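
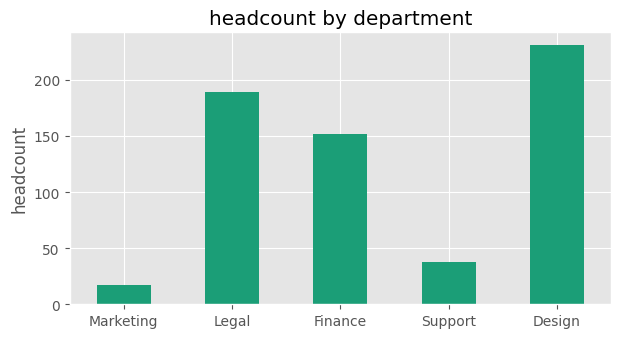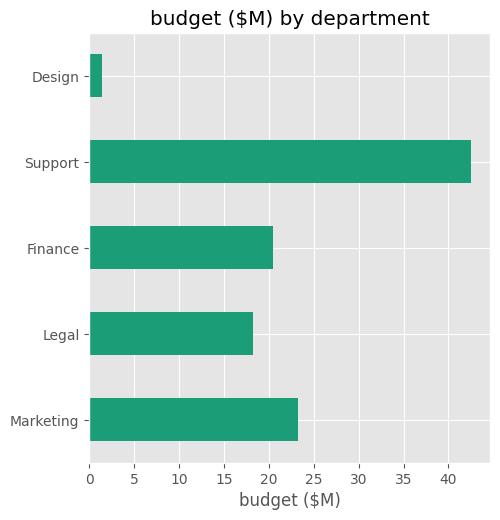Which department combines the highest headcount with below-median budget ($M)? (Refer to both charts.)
Chart 2 median budget ($M) ≈ 20; below-median departments: Legal, Design. Among those, Design has the highest headcount (≈ 225).

Design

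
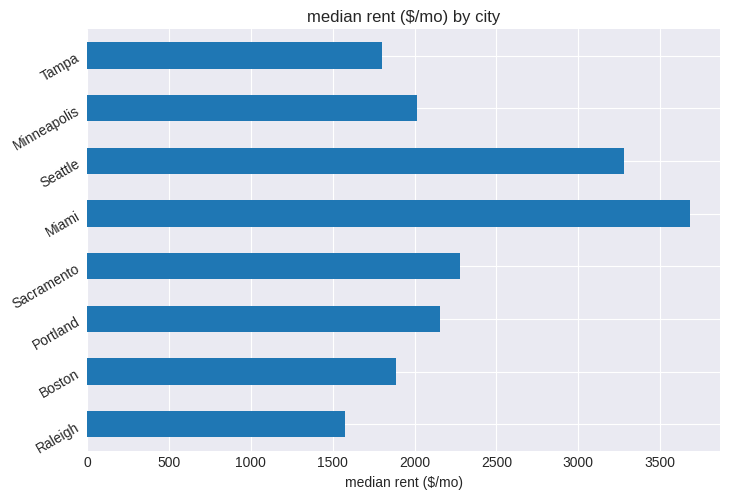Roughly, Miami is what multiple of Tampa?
≈ 1.75×

Miami ≈ 3500, Tampa ≈ 2000; 3500/2000 ≈ 1.75.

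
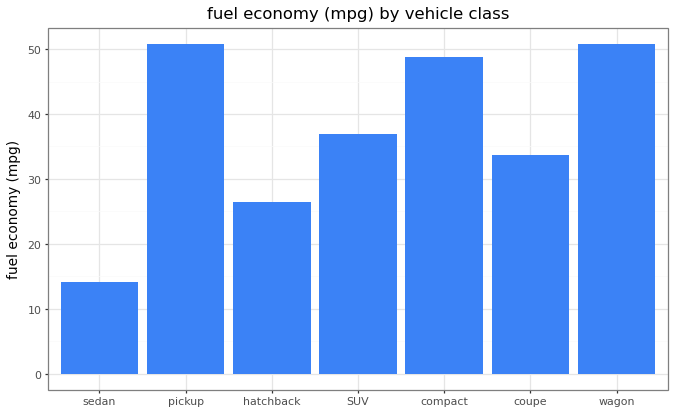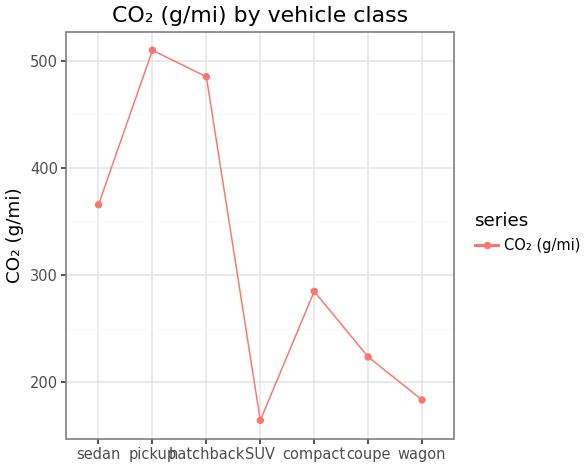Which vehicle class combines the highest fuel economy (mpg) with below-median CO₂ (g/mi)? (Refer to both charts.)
wagon

Chart 2 median CO₂ (g/mi) ≈ 300; below-median vehicle classes: SUV, coupe, wagon. Among those, wagon has the highest fuel economy (mpg) (≈ 50).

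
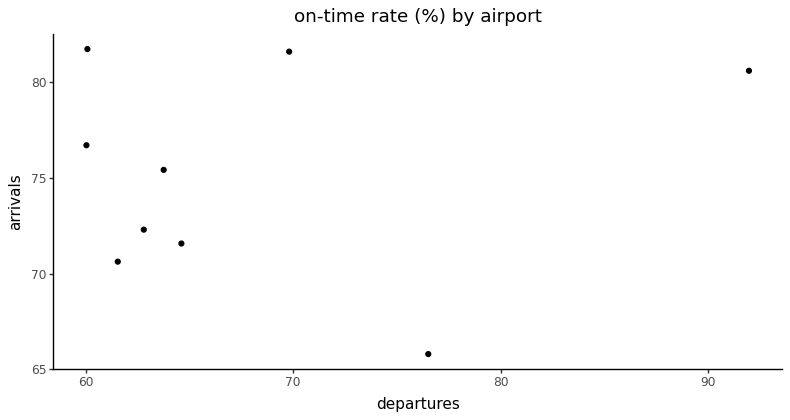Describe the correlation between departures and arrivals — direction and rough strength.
Points are roughly uncorrelated; weak (|r| ≈ 0.1).

no clear correlation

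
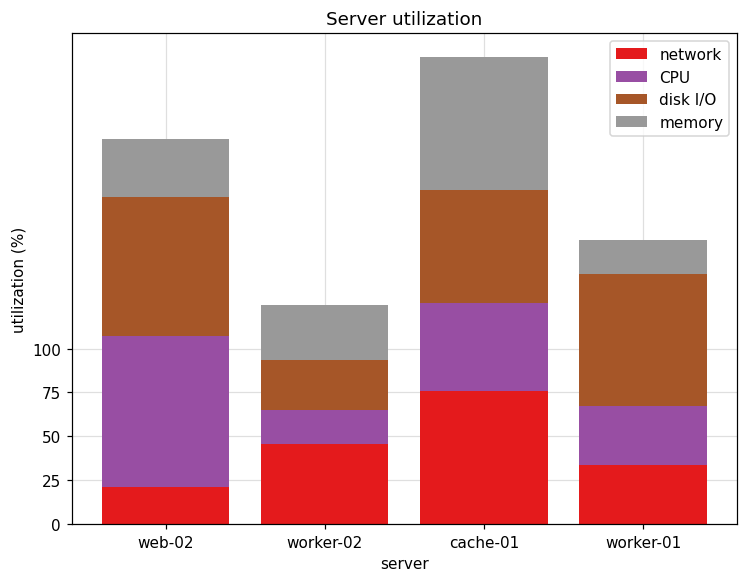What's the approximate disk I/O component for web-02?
≈ 75

disk I/O top ≈ 175, bottom ≈ 100; segment ≈ 75.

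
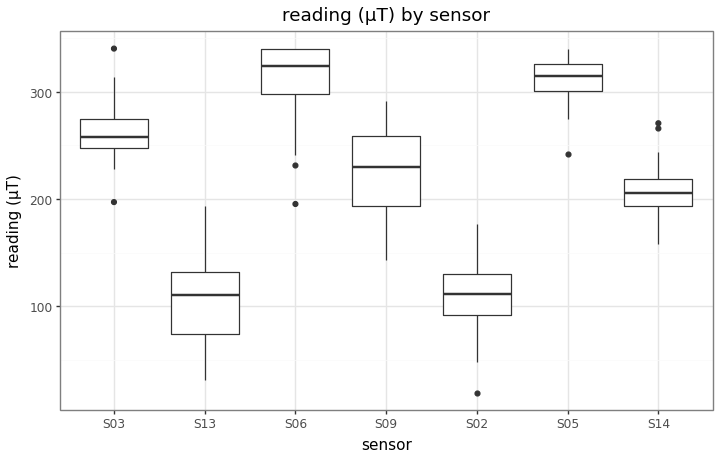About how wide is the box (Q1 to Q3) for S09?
≈ 60

Q3 ≈ 260, Q1 ≈ 200; IQR ≈ 60.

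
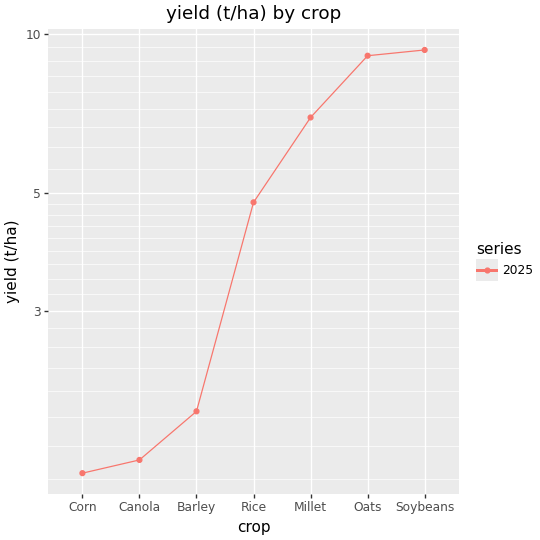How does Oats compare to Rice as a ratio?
≈ 1.8×

Oats ≈ 9, Rice ≈ 5; 9/5 ≈ 1.8.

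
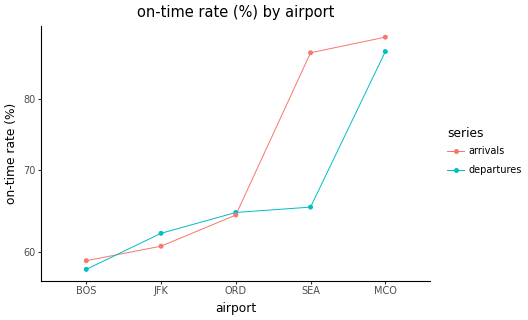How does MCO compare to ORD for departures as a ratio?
≈ 1.31×

MCO ≈ 85, ORD ≈ 65; 85/65 ≈ 1.31.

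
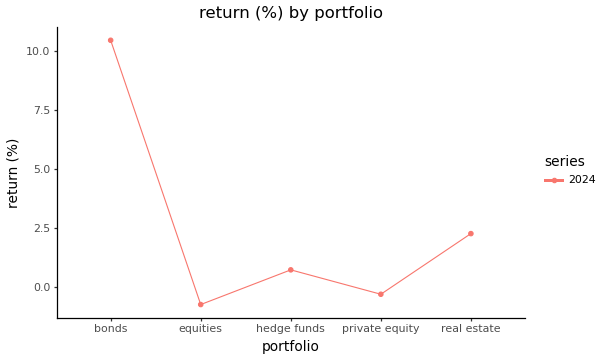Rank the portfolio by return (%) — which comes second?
Top 3: bonds ≈ 10, real estate ≈ 2, hedge funds ≈ 1.

real estate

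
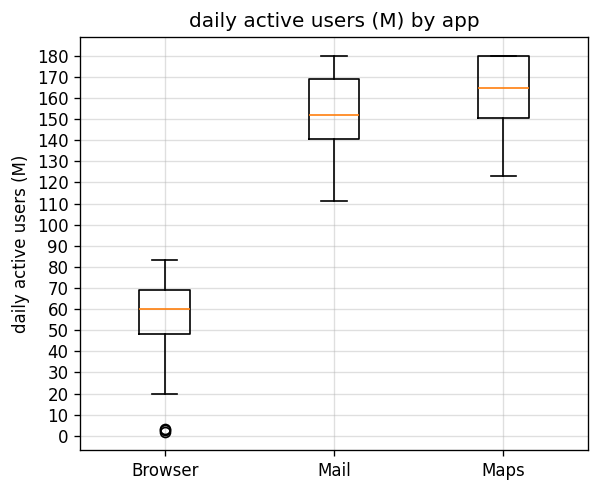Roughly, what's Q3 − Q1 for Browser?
Q3 ≈ 70, Q1 ≈ 50; IQR ≈ 20.

≈ 20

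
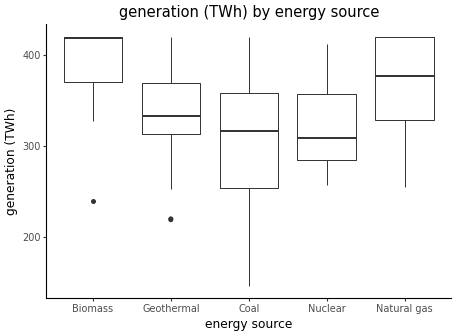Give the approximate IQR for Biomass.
Q3 ≈ 420, Q1 ≈ 370; IQR ≈ 50.

≈ 50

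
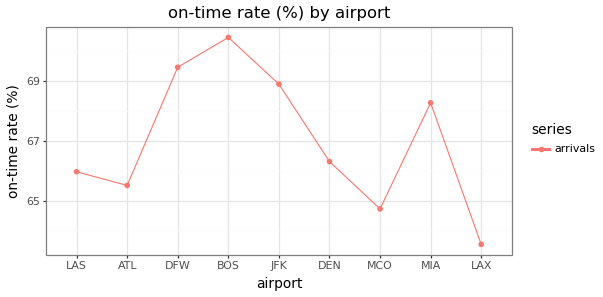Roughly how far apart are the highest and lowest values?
≈ 6

Max BOS ≈ 70, min LAX ≈ 64; range ≈ 6.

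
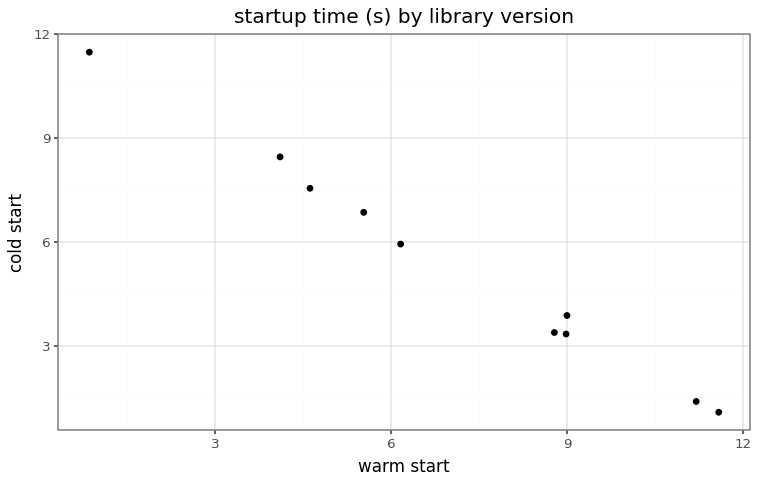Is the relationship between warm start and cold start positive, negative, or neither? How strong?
negative, strong

Points are negatively correlated; strong (|r| ≈ 1.0).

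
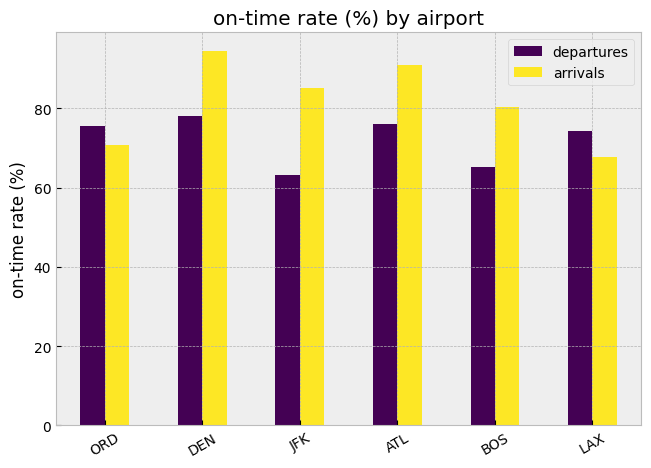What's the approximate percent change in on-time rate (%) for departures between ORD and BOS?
≈ -12.5%

ORD ≈ 80, BOS ≈ 70; (70 − 80) / 80 ≈ -12.5%.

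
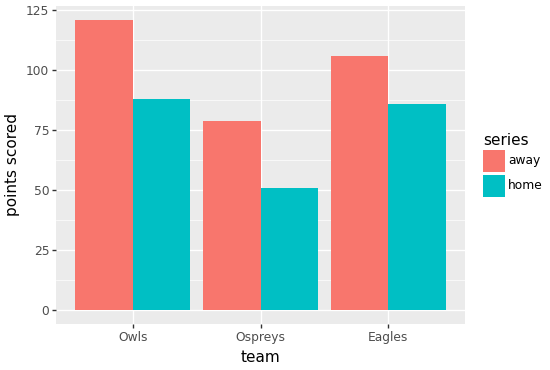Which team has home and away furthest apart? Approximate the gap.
Owls: home ≈ 80, away ≈ 120 → gap ≈ 40. Next-largest (Ospreys) is only ≈ 20.

Owls, ≈ 40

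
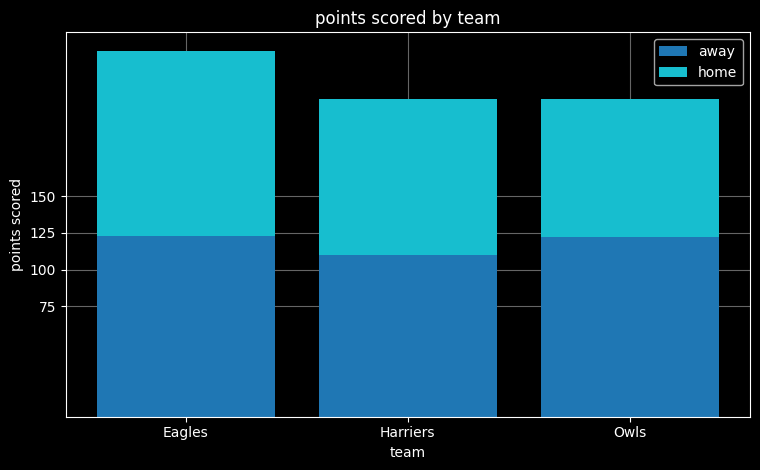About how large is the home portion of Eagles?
≈ 125

home top ≈ 250, bottom ≈ 125; segment ≈ 125.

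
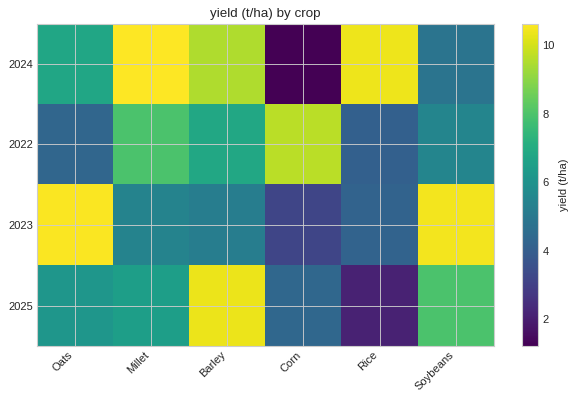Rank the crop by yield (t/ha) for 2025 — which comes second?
Soybeans

Top 3 for 2025: Barley ≈ 10, Soybeans ≈ 8, Millet ≈ 6.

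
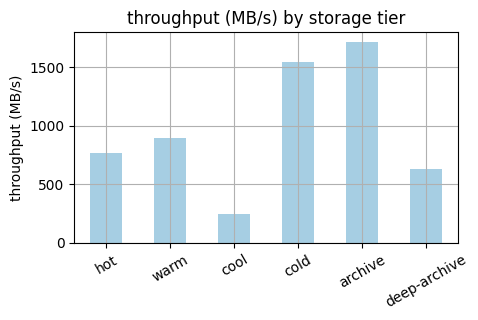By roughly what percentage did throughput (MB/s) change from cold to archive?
≈ +12.5%

cold ≈ 1600, archive ≈ 1800; (1800 − 1600) / 1600 ≈ +12.5%.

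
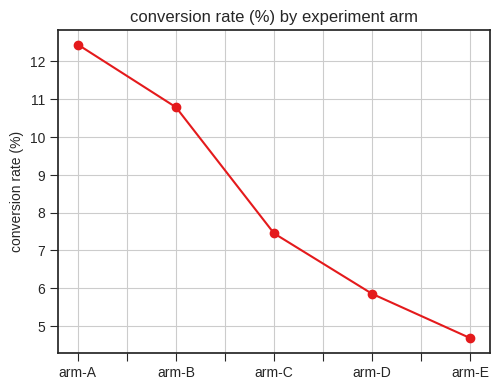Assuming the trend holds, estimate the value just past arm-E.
≈ 4

Last three: 7, 6, 5 → slope ≈ -1/step → next ≈ 4.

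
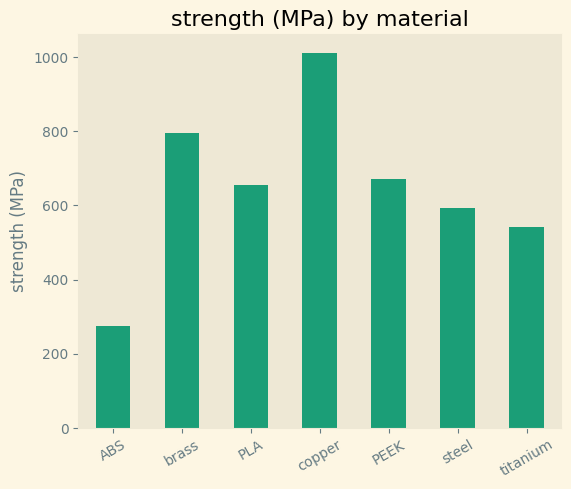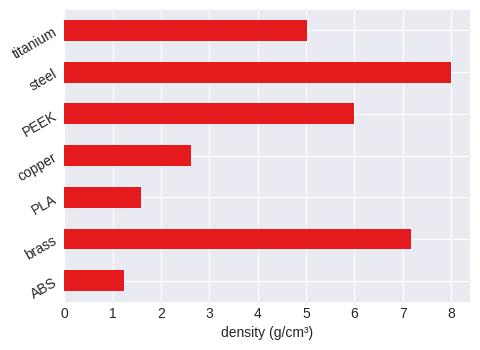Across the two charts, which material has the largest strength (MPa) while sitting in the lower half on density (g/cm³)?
Chart 2 median density (g/cm³) ≈ 5; below-median materials: ABS, PLA, copper. Among those, copper has the highest strength (MPa) (≈ 1000).

copper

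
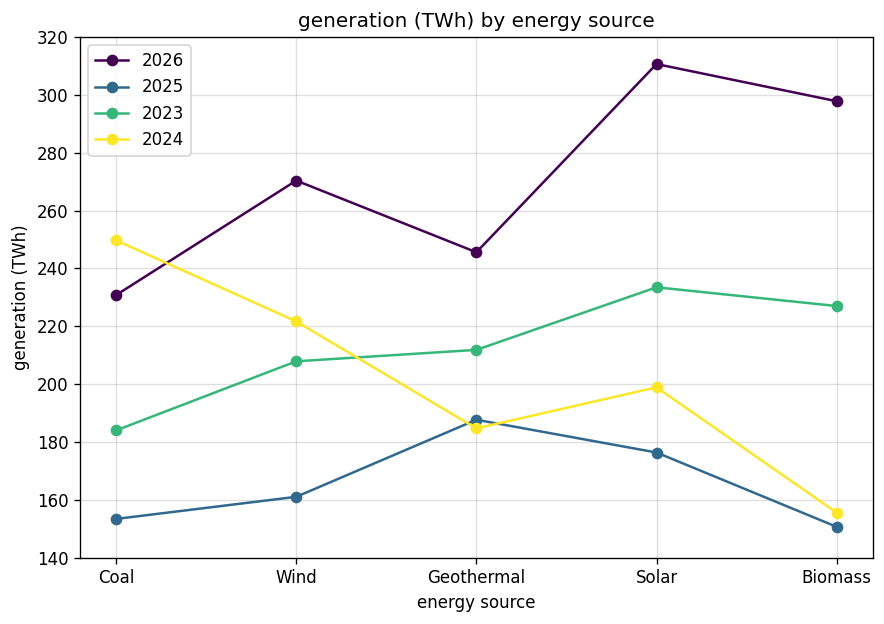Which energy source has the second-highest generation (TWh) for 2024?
Wind

Top 3 for 2024: Coal ≈ 240, Wind ≈ 220, Solar ≈ 200.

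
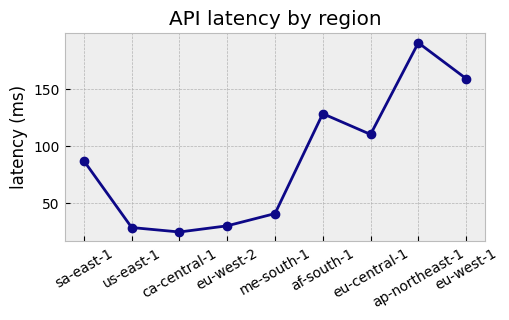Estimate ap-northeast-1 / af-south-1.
≈ 1.67×

ap-northeast-1 ≈ 200, af-south-1 ≈ 120; 200/120 ≈ 1.67.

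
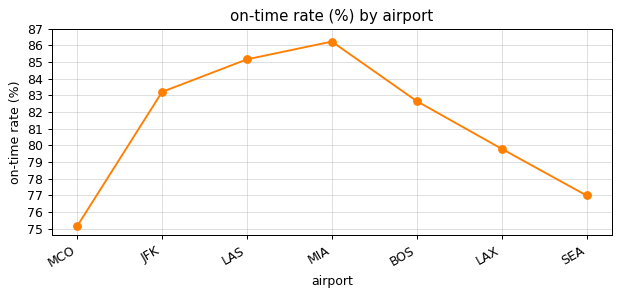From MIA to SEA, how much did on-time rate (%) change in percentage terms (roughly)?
MIA ≈ 86, SEA ≈ 77; (77 − 86) / 86 ≈ -10.5%.

≈ -10.5%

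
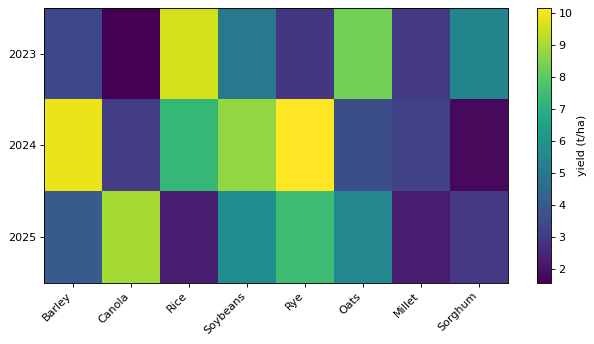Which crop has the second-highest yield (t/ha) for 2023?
Top 3 for 2023: Rice ≈ 10, Oats ≈ 8, Sorghum ≈ 6.

Oats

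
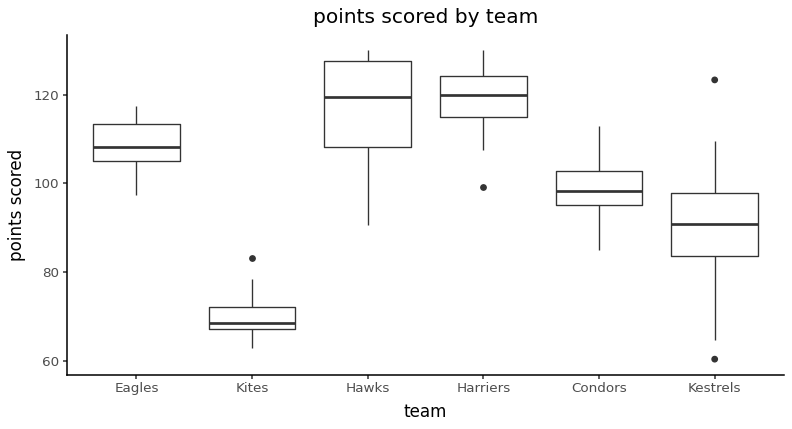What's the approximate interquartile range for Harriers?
Q3 ≈ 125, Q1 ≈ 115; IQR ≈ 10.

≈ 10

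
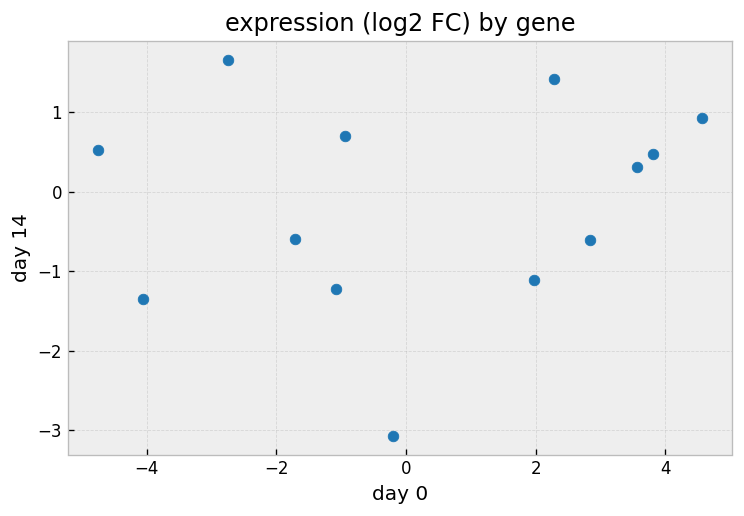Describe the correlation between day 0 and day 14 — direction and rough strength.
no clear correlation

Points are roughly uncorrelated; weak (|r| ≈ 0.2).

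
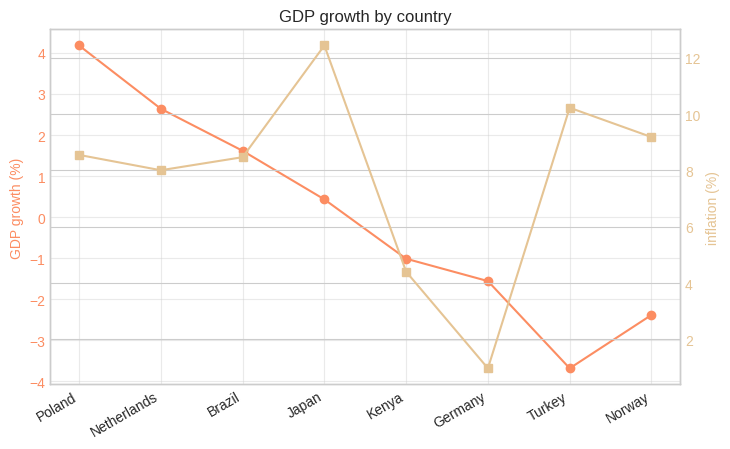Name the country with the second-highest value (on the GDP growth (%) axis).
Top 3 (on the GDP growth (%) axis): Poland ≈ 4, Netherlands ≈ 3, Brazil ≈ 2.

Netherlands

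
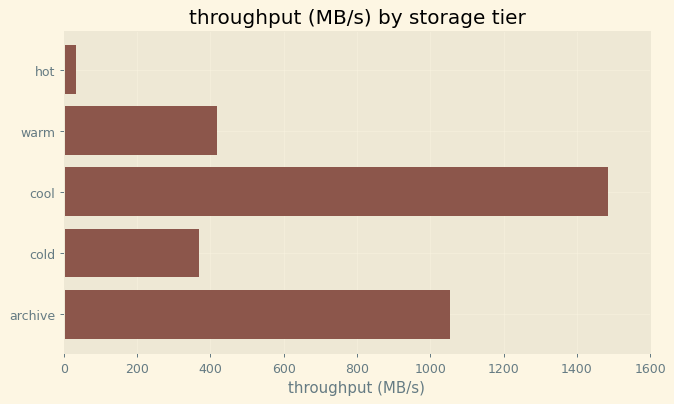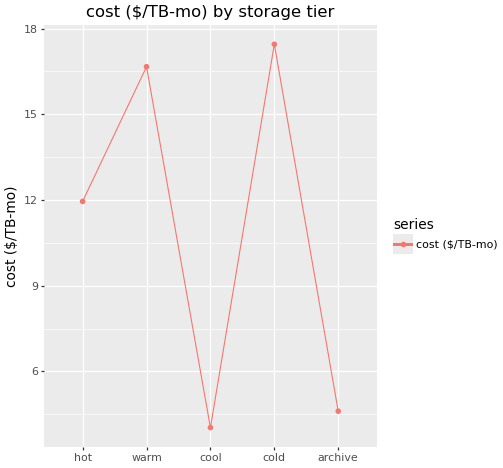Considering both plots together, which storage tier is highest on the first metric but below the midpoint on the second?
Chart 2 median cost ($/TB-mo) ≈ 12; below-median storage tiers: cool, archive. Among those, cool has the highest throughput (MB/s) (≈ 1400).

cool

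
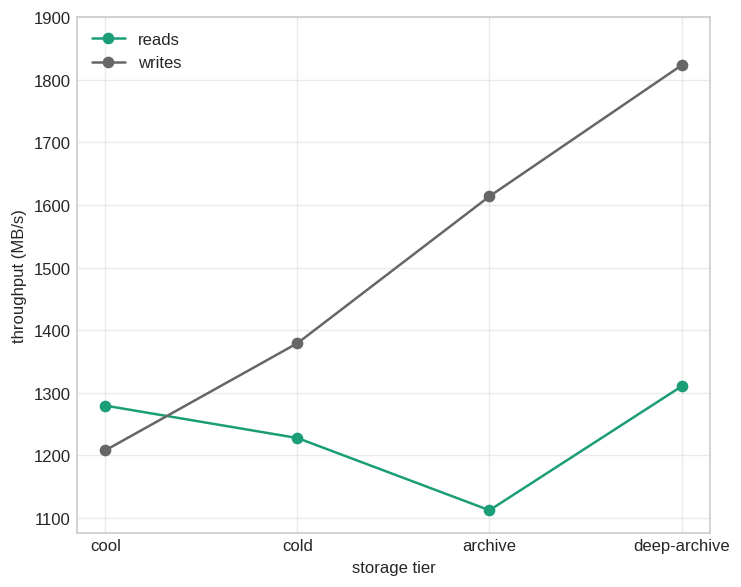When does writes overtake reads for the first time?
cool: writes ≈ 1200 vs reads ≈ 1300 (not yet); cold: writes ≈ 1400 vs reads ≈ 1200 (first crossover).

cold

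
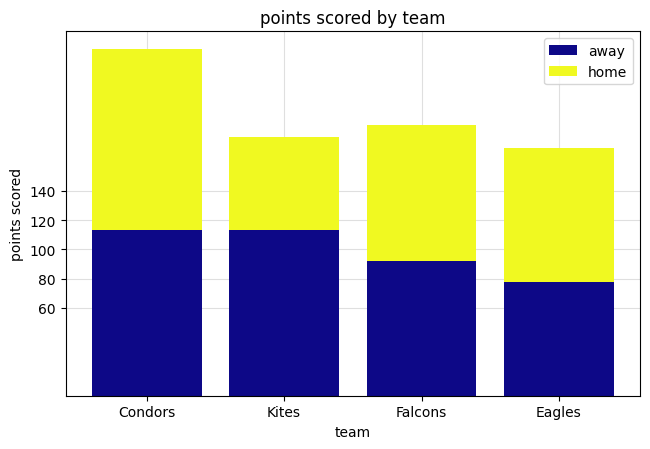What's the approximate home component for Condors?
≈ 120

home top ≈ 240, bottom ≈ 120; segment ≈ 120.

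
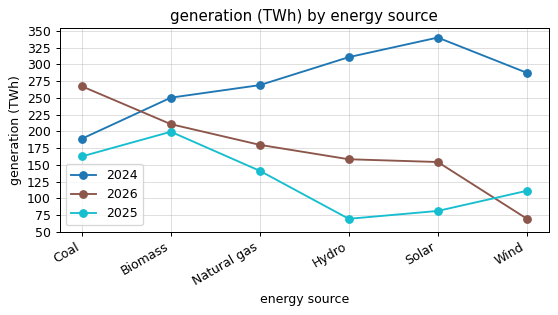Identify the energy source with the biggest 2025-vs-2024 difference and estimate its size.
Solar: 2025 ≈ 75, 2024 ≈ 350 → gap ≈ 275. Next-largest (Hydro) is only ≈ 225.

Solar, ≈ 275 TWh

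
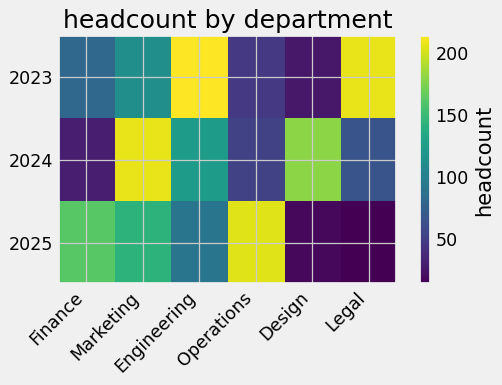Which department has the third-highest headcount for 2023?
Marketing

Top 4 for 2023: Engineering ≈ 220, Legal ≈ 200, Marketing ≈ 120, Finance ≈ 80.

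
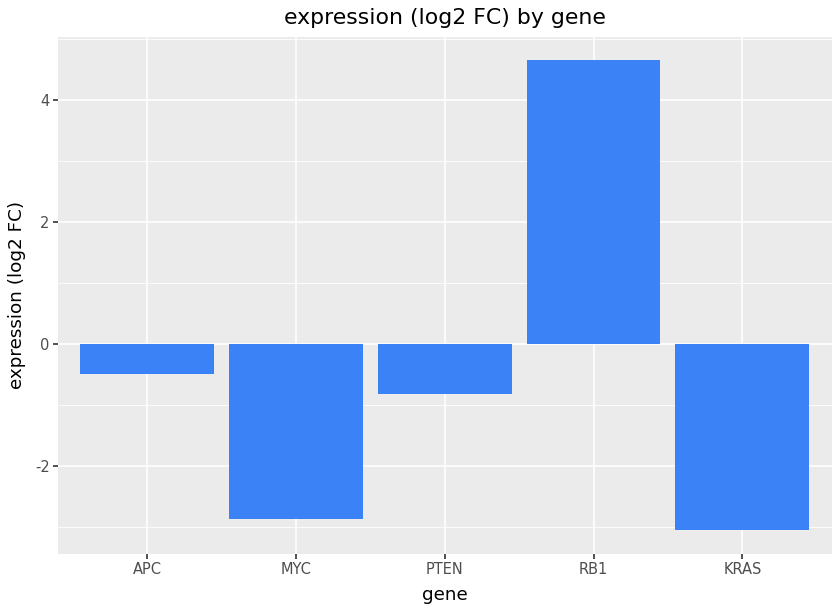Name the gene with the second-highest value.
APC

Top 3: RB1 ≈ 5, APC ≈ 0, PTEN ≈ -1.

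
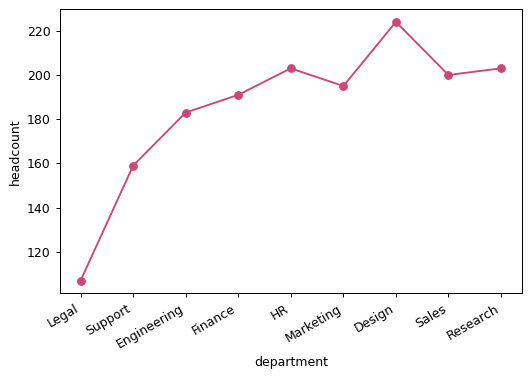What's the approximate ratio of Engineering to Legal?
≈ 1.64×

Engineering ≈ 180, Legal ≈ 110; 180/110 ≈ 1.64.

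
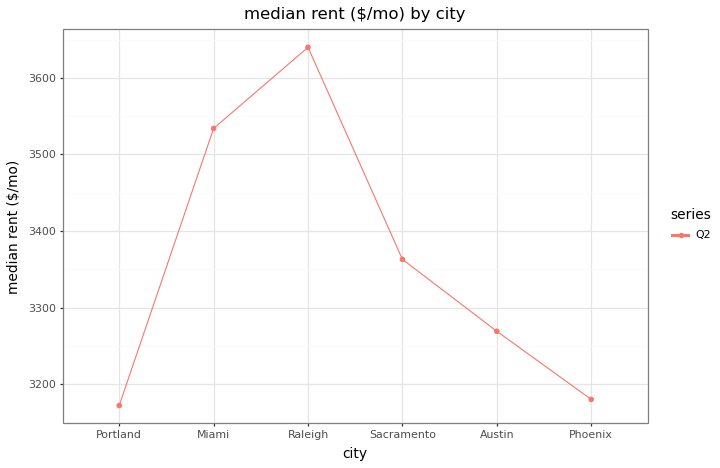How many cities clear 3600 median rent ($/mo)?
Above 3600: Raleigh.

1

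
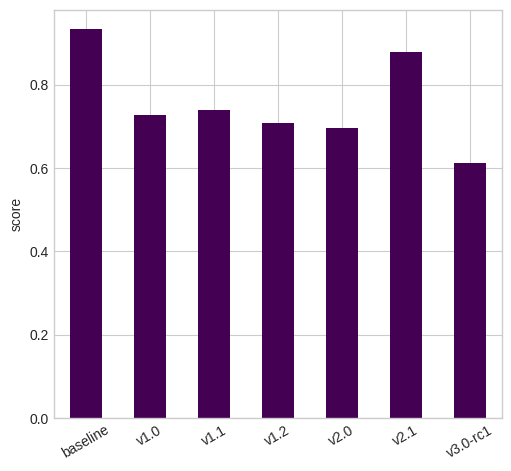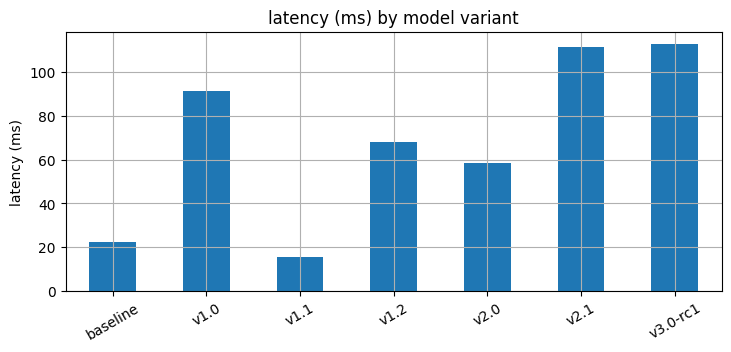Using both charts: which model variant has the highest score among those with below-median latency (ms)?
baseline

Chart 2 median latency (ms) ≈ 60; below-median model variants: baseline, v1.1, v2.0. Among those, baseline has the highest score (≈ 0.9).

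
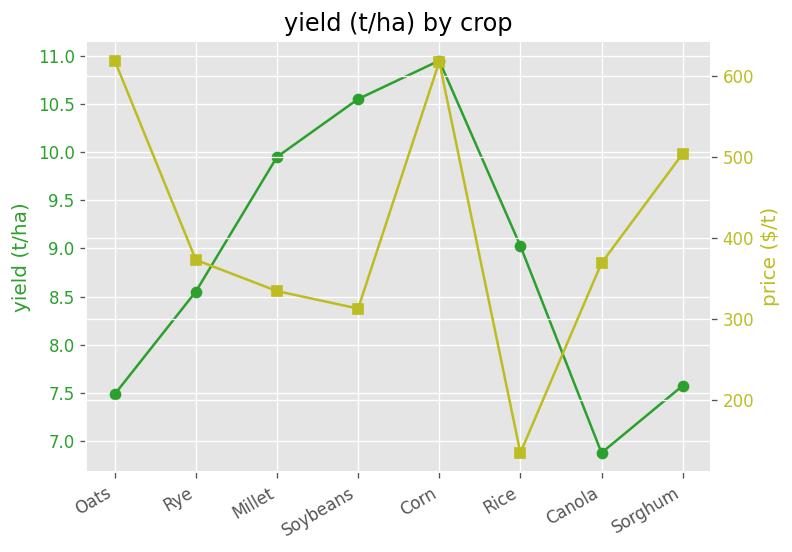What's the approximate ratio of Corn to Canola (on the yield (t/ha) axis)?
≈ 1.57×

Corn ≈ 11.0, Canola ≈ 7.0; 11.0/7.0 ≈ 1.57.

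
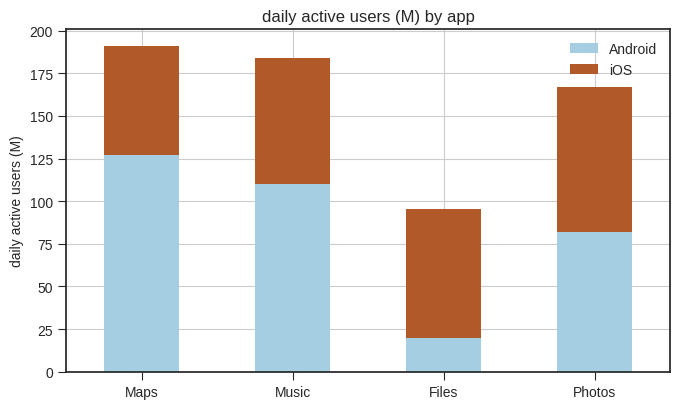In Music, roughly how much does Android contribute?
≈ 100

Android top ≈ 100, bottom ≈ 0; segment ≈ 100.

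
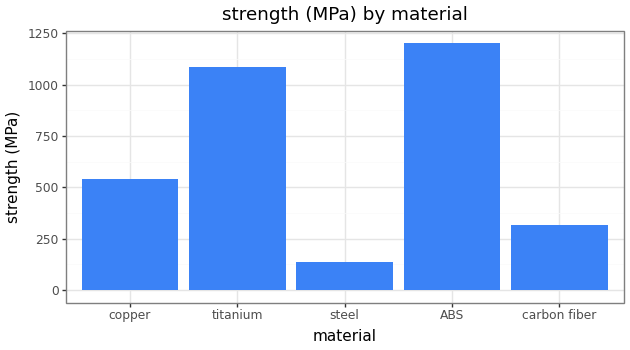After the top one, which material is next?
Top 3: ABS ≈ 1200, titanium ≈ 1000, copper ≈ 600.

titanium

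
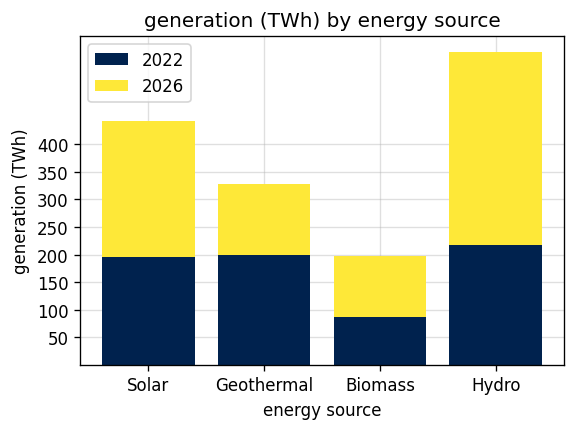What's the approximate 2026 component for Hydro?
2026 top ≈ 550, bottom ≈ 200; segment ≈ 350.

≈ 350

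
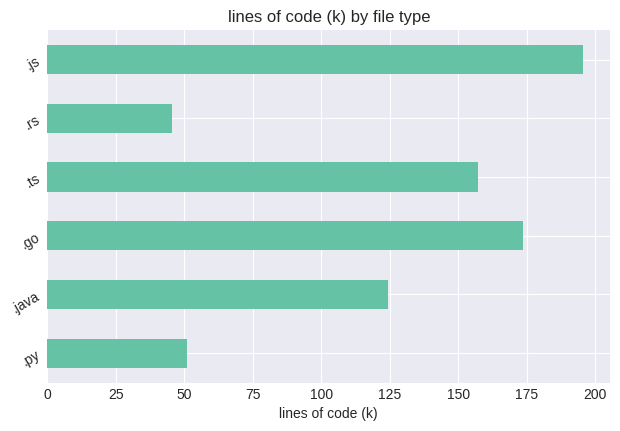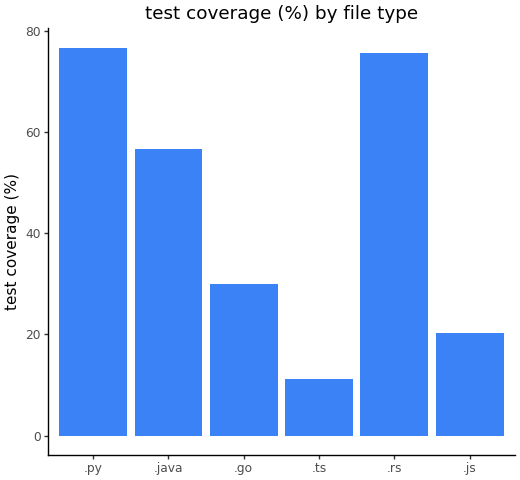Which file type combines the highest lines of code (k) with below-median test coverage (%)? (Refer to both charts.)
.js

Chart 2 median test coverage (%) ≈ 40; below-median file types: .go, .ts, .js. Among those, .js has the highest lines of code (k) (≈ 200).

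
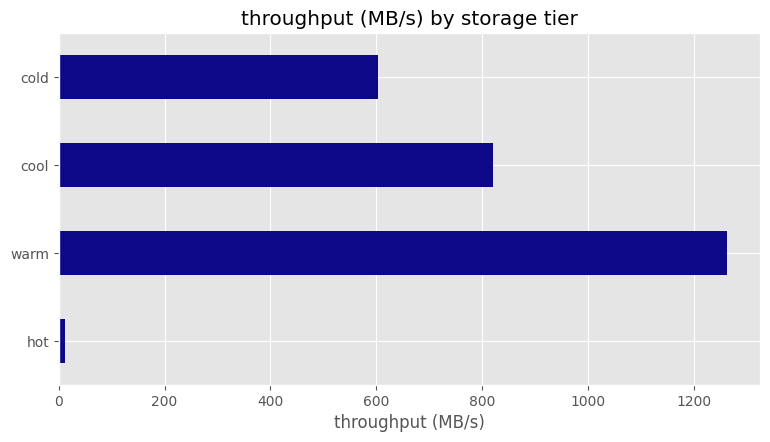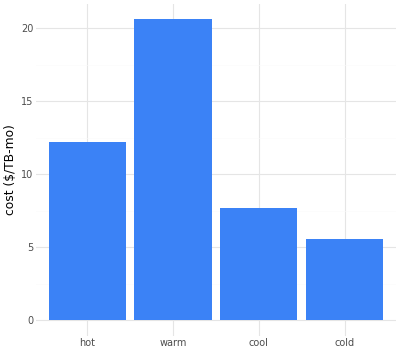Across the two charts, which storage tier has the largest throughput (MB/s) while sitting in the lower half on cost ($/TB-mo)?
Chart 2 median cost ($/TB-mo) ≈ 10; below-median storage tiers: cool, cold. Among those, cool has the highest throughput (MB/s) (≈ 800).

cool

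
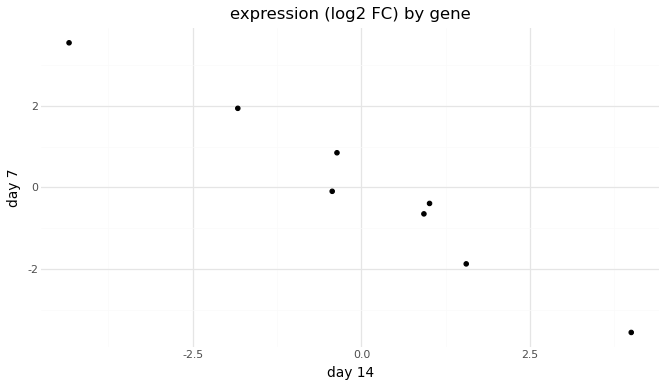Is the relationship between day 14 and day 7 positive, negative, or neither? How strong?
negative, strong

Points are negatively correlated; strong (|r| ≈ 1.0).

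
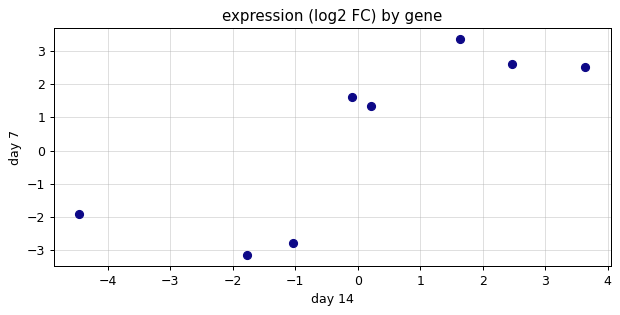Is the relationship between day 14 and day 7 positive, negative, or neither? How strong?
Points are positively correlated; strong (|r| ≈ 0.8).

positive, strong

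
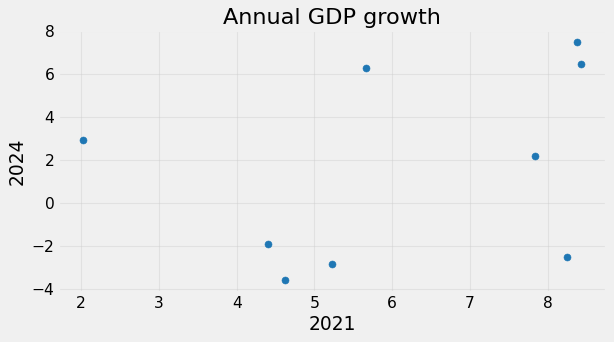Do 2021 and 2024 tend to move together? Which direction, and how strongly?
positive, weak

Points are positively correlated; weak (|r| ≈ 0.3).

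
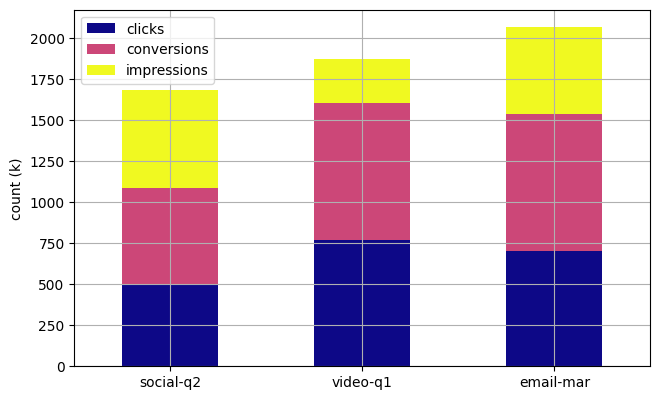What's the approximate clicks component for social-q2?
clicks top ≈ 600, bottom ≈ 0; segment ≈ 600.

≈ 600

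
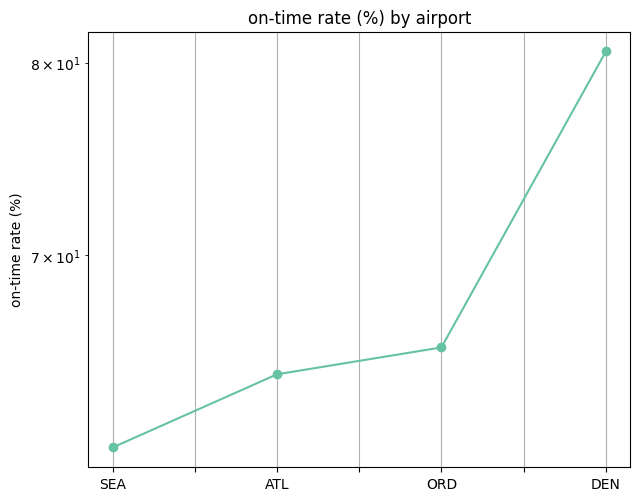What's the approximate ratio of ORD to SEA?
ORD ≈ 66, SEA ≈ 62; 66/62 ≈ 1.06.

≈ 1.06×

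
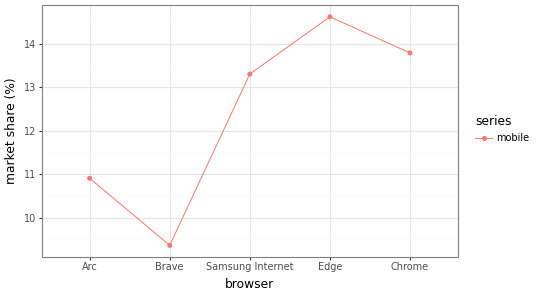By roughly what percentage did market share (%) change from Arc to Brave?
Arc ≈ 11.0, Brave ≈ 9.5; (9.5 − 11.0) / 11.0 ≈ -13.6%.

≈ -13.6%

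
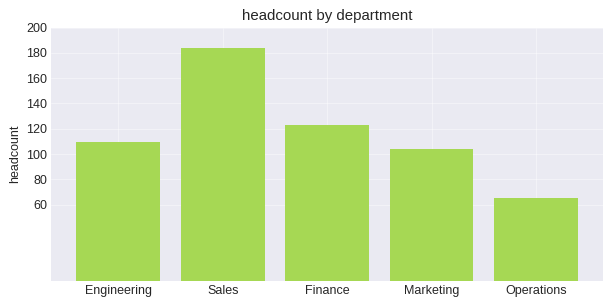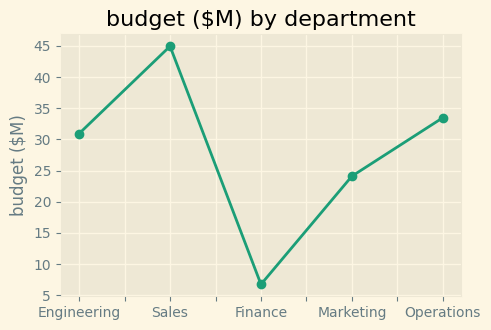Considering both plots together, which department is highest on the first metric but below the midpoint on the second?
Finance

Chart 2 median budget ($M) ≈ 30; below-median departments: Finance, Marketing. Among those, Finance has the highest headcount (≈ 120).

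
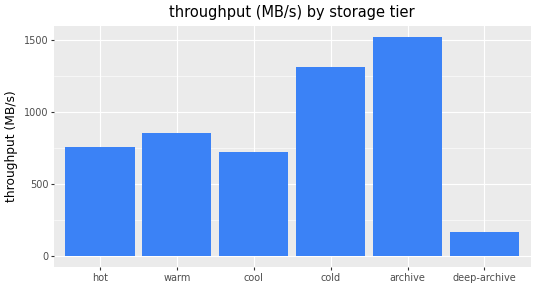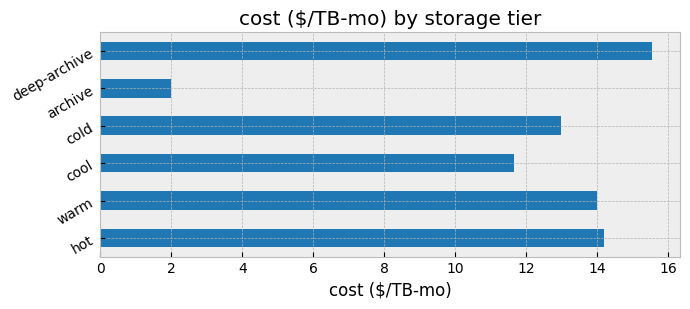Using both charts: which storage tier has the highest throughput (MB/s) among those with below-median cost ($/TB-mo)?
Chart 2 median cost ($/TB-mo) ≈ 14; below-median storage tiers: cool, cold, archive. Among those, archive has the highest throughput (MB/s) (≈ 1600).

archive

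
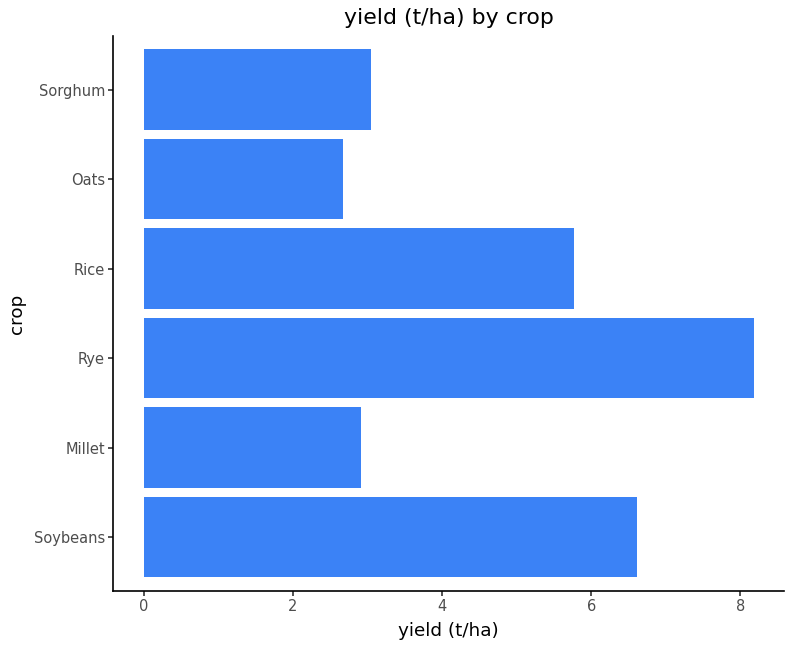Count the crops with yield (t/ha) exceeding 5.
Above 5: Soybeans, Rye, Rice.

3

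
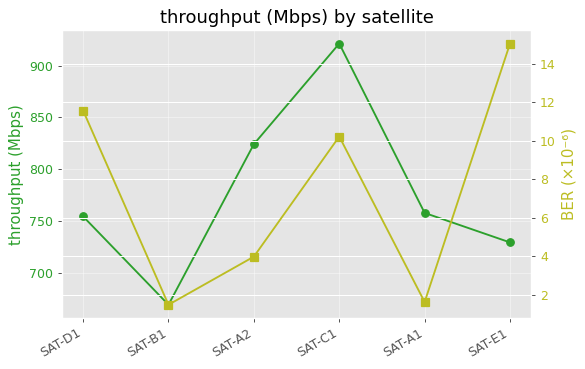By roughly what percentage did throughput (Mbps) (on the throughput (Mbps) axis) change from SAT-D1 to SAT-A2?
SAT-D1 ≈ 750, SAT-A2 ≈ 825; (825 − 750) / 750 ≈ +10%.

≈ +10%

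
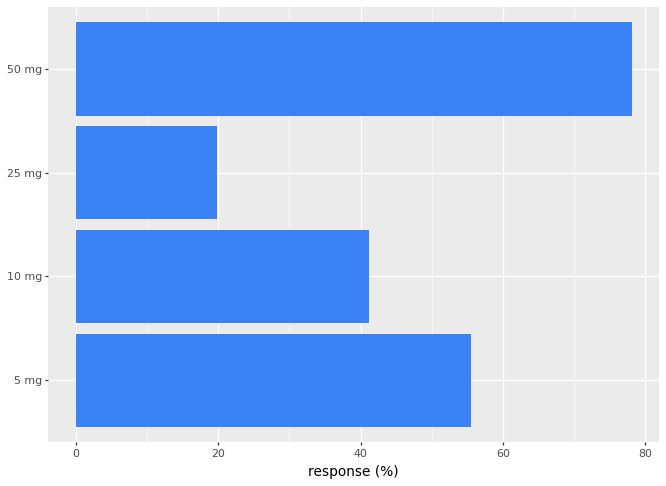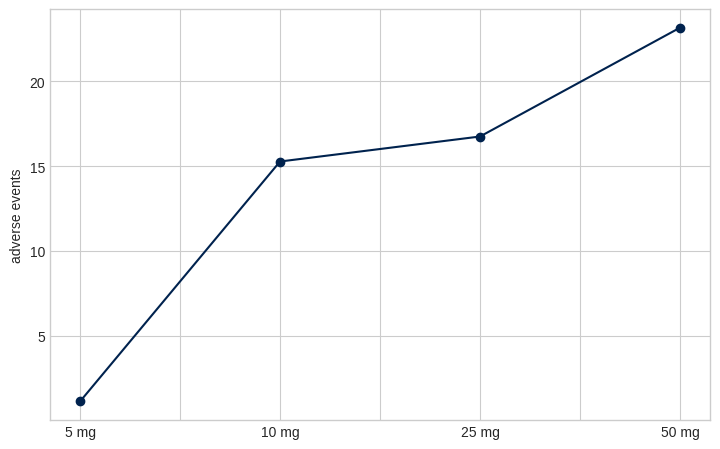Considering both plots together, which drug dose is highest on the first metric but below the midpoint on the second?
Chart 2 median adverse events ≈ 15; below-median drug doses: 5 mg, 10 mg. Among those, 5 mg has the highest response (%) (≈ 60).

5 mg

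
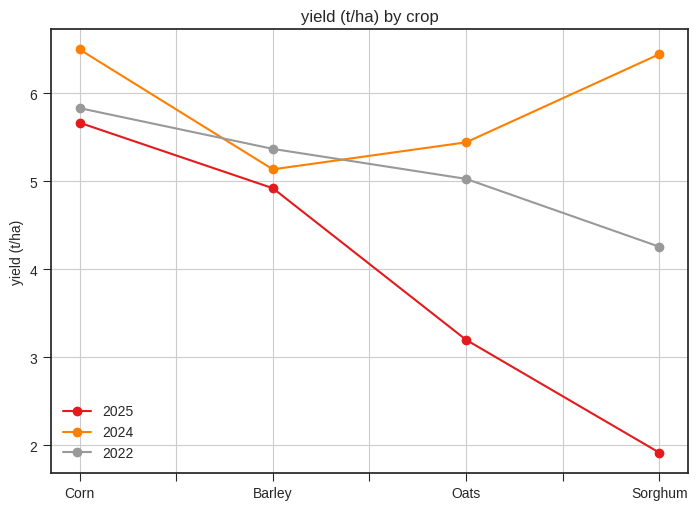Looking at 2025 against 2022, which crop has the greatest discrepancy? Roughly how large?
Sorghum, ≈ 2.5 t/ha

Sorghum: 2025 ≈ 2.0, 2022 ≈ 4.5 → gap ≈ 2.5. Next-largest (Oats) is only ≈ 2.0.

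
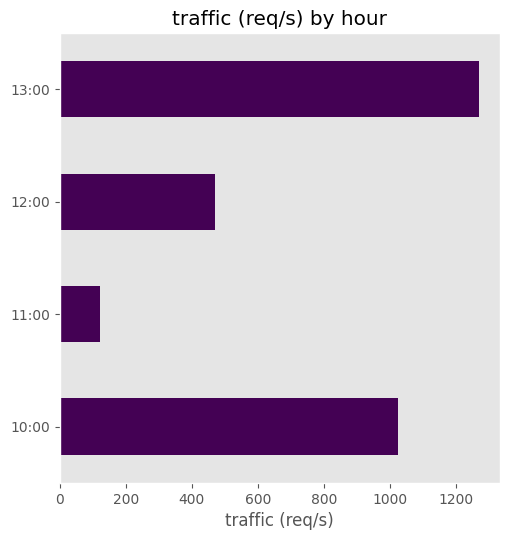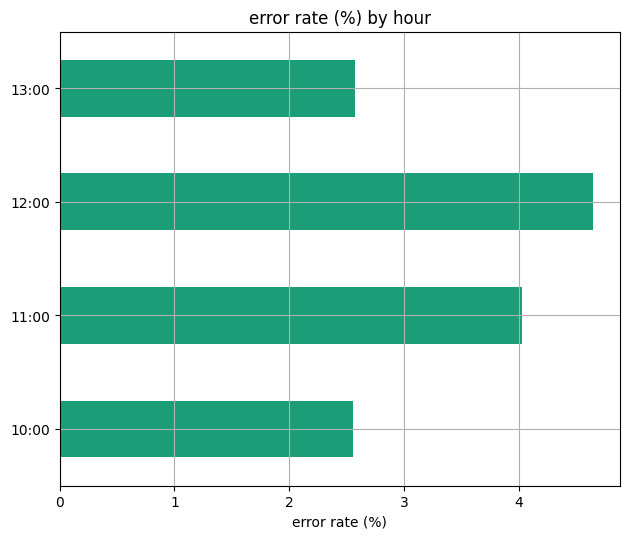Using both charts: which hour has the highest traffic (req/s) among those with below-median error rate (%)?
Chart 2 median error rate (%) ≈ 3.5; below-median hours: 10:00, 13:00. Among those, 13:00 has the highest traffic (req/s) (≈ 1200).

13:00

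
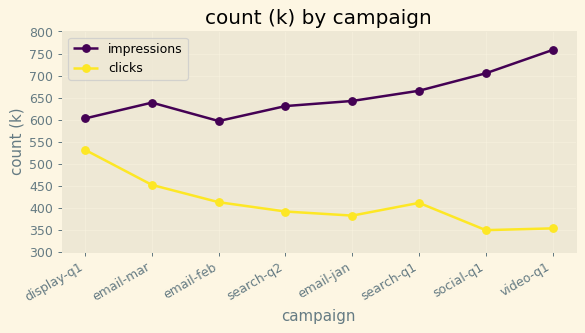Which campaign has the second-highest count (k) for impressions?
social-q1

Top 3 for impressions: video-q1 ≈ 750, social-q1 ≈ 700, search-q1 ≈ 650.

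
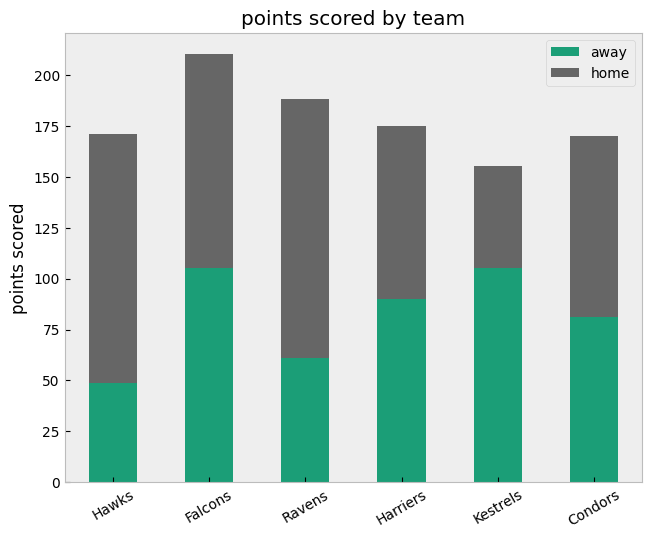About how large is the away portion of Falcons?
away top ≈ 100, bottom ≈ 0; segment ≈ 100.

≈ 100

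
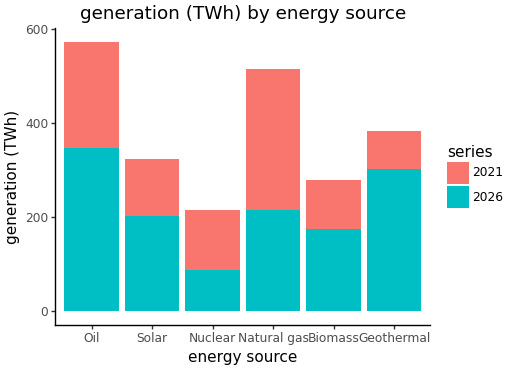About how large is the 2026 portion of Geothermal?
2026 top ≈ 300, bottom ≈ 0; segment ≈ 300.

≈ 300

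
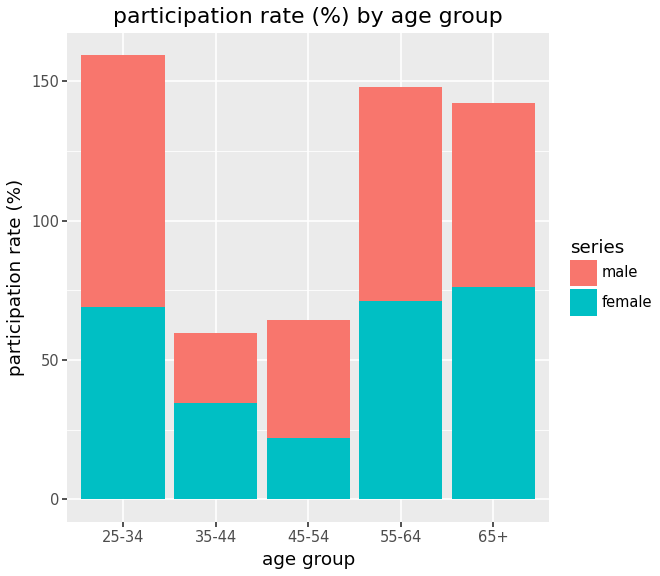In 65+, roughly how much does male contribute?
≈ 60

male top ≈ 140, bottom ≈ 80; segment ≈ 60.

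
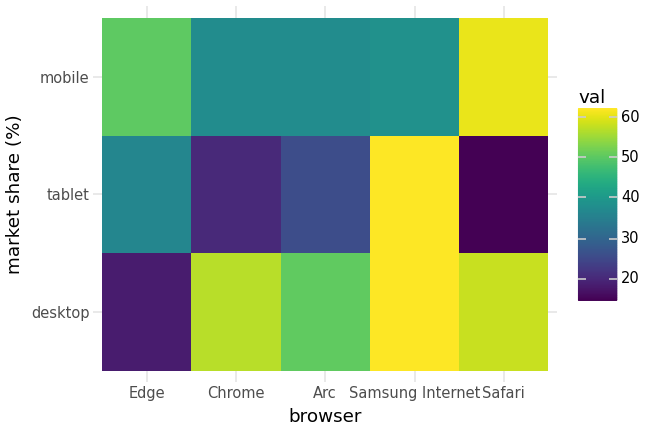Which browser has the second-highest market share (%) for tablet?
Edge

Top 3 for tablet: Samsung Internet ≈ 60, Edge ≈ 35, Arc ≈ 25.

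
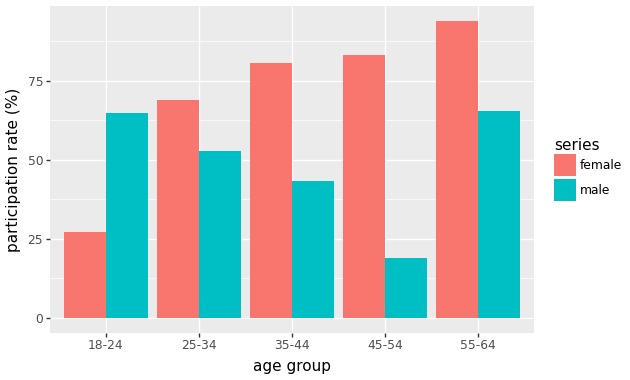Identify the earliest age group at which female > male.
18-24: female ≈ 30 vs male ≈ 60 (not yet); 25-34: female ≈ 70 vs male ≈ 50 (first crossover).

25-34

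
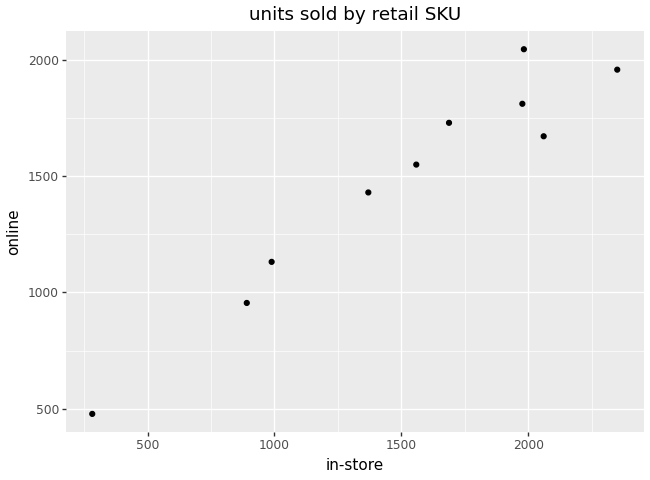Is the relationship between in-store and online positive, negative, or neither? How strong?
positive, strong

Points are positively correlated; strong (|r| ≈ 1.0).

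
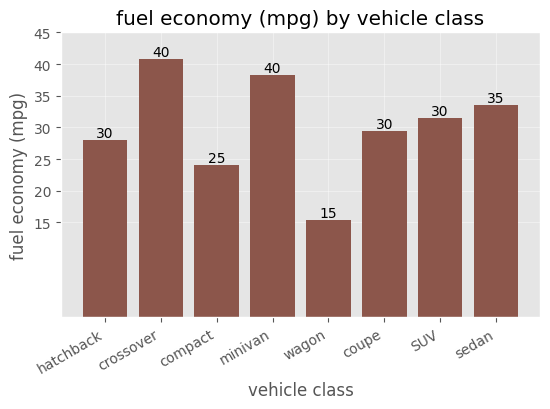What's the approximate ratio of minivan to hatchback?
≈ 1.33×

minivan ≈ 40, hatchback ≈ 30; 40/30 ≈ 1.33.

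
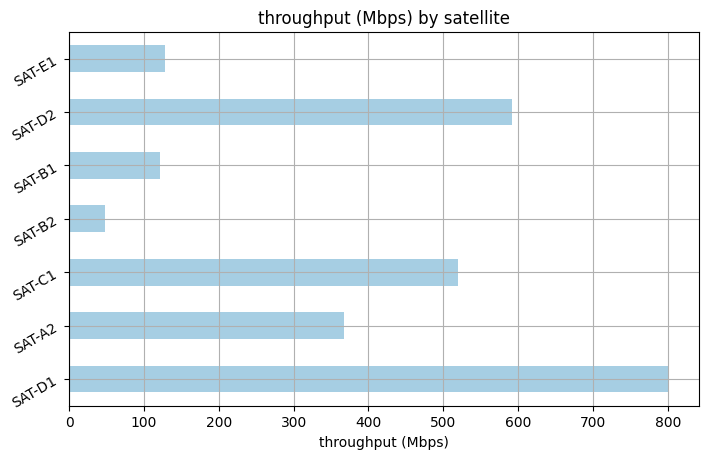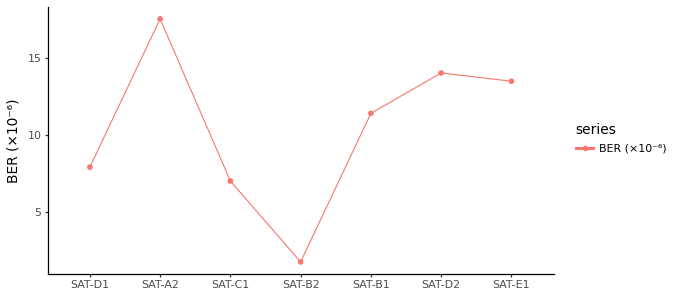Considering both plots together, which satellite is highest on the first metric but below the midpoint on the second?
SAT-D1

Chart 2 median BER (×10⁻⁶) ≈ 12; below-median satellites: SAT-D1, SAT-C1, SAT-B2. Among those, SAT-D1 has the highest throughput (Mbps) (≈ 800).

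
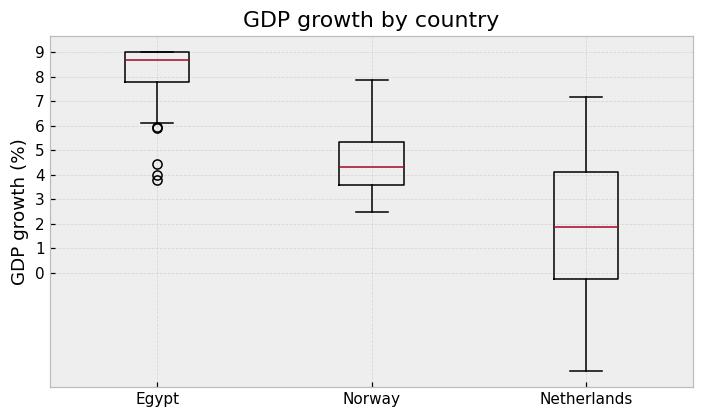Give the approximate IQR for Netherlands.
Q3 ≈ 4, Q1 ≈ 0; IQR ≈ 4.

≈ 4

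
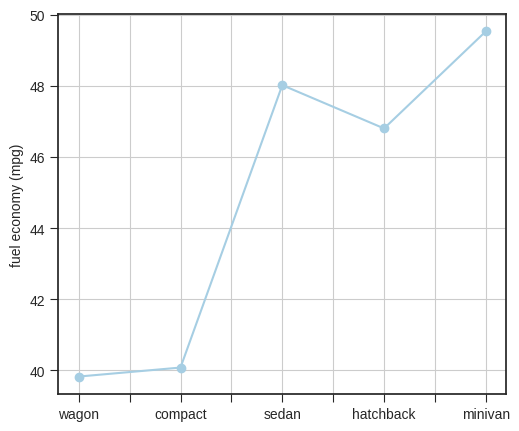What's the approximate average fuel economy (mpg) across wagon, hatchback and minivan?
≈ 46

(40 + 47 + 50) / 3 ≈ 46.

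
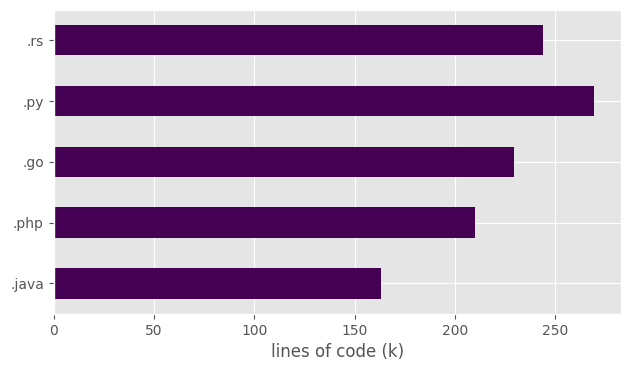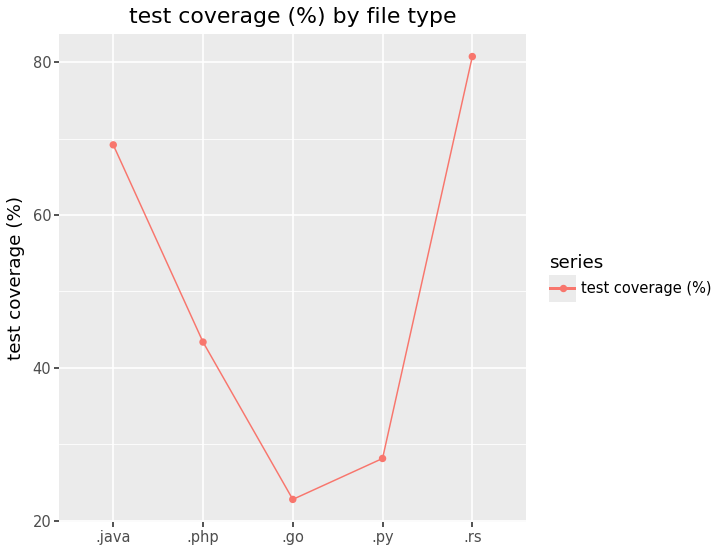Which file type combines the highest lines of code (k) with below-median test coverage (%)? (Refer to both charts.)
.py

Chart 2 median test coverage (%) ≈ 40; below-median file types: .go, .py. Among those, .py has the highest lines of code (k) (≈ 275).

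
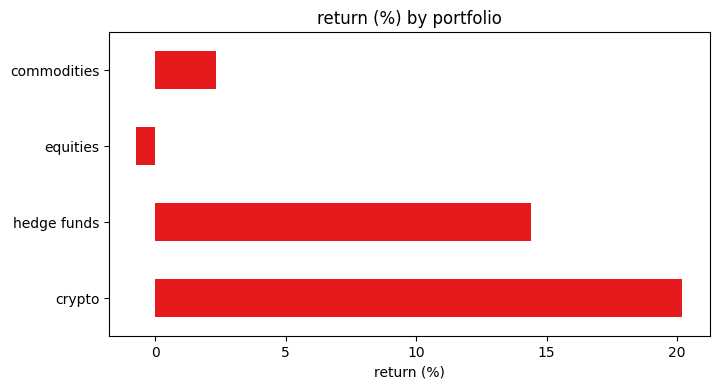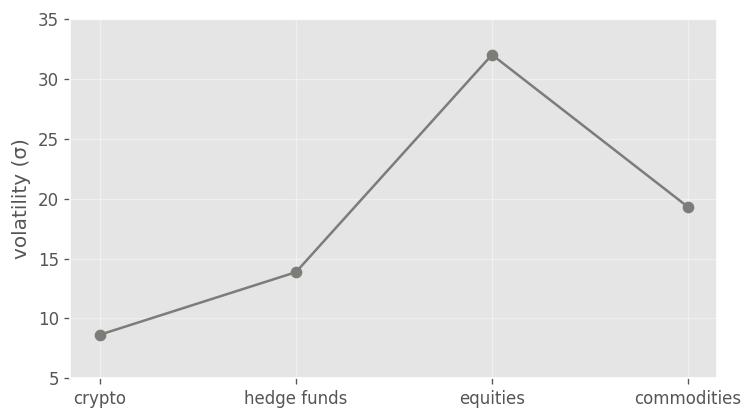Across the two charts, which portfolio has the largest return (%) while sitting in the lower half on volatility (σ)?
Chart 2 median volatility (σ) ≈ 15; below-median portfolios: crypto, hedge funds. Among those, crypto has the highest return (%) (≈ 20).

crypto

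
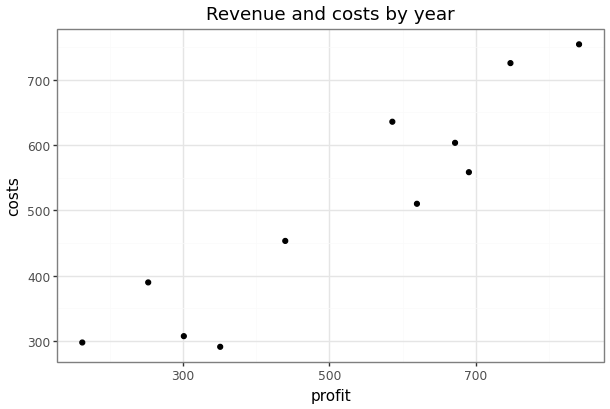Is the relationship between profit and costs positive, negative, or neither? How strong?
positive, strong

Points are positively correlated; strong (|r| ≈ 0.9).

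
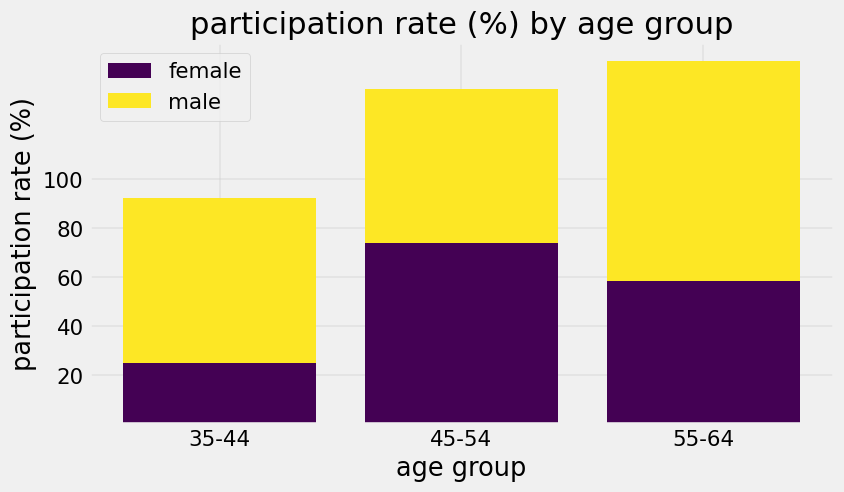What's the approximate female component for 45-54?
female top ≈ 80, bottom ≈ 0; segment ≈ 80.

≈ 80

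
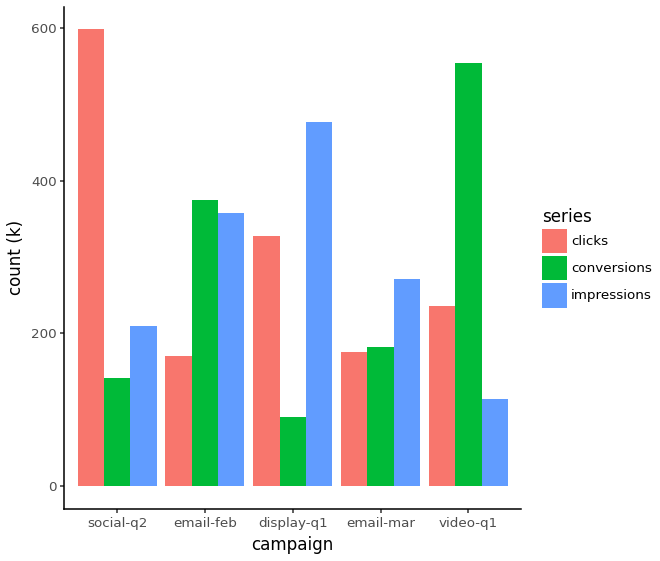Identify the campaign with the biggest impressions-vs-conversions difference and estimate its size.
video-q1, ≈ 450 k

video-q1: impressions ≈ 100, conversions ≈ 550 → gap ≈ 450. Next-largest (display-q1) is only ≈ 400.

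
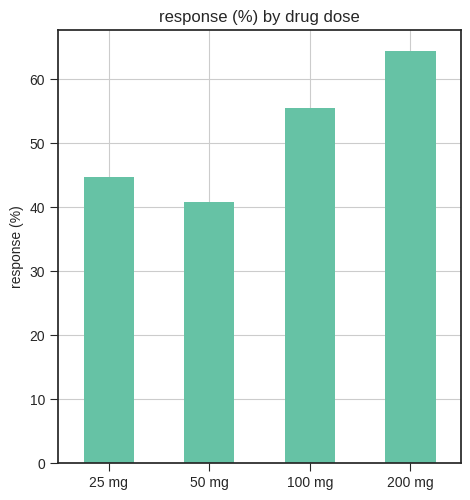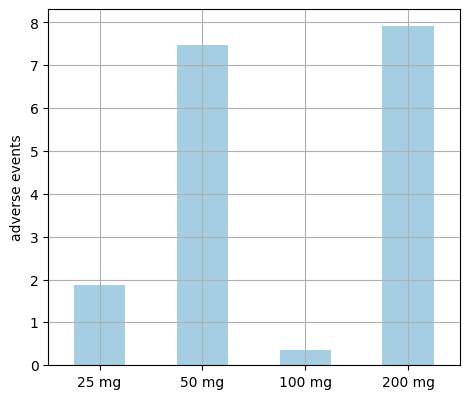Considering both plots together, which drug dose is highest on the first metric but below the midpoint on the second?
Chart 2 median adverse events ≈ 5; below-median drug doses: 25 mg, 100 mg. Among those, 100 mg has the highest response (%) (≈ 60).

100 mg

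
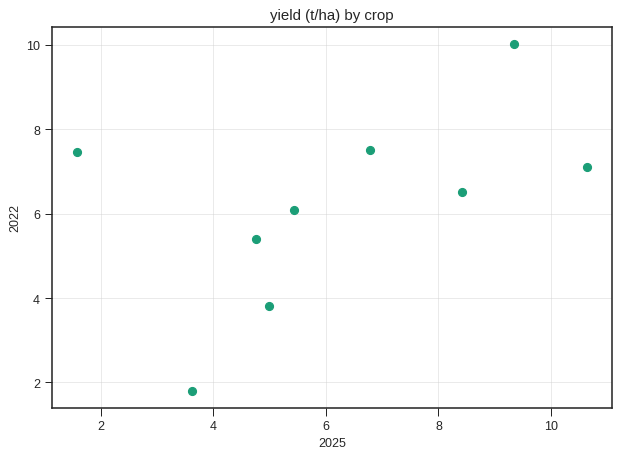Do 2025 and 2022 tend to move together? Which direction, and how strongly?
Points are positively correlated; moderate (|r| ≈ 0.5).

positive, moderate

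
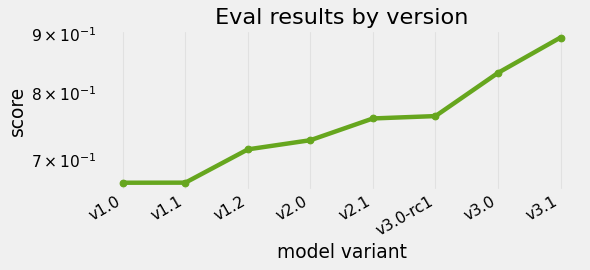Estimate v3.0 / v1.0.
≈ 1.27×

v3.0 ≈ 0.84, v1.0 ≈ 0.66; 0.84/0.66 ≈ 1.27.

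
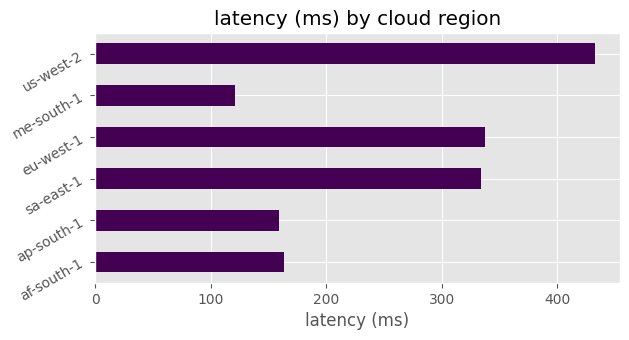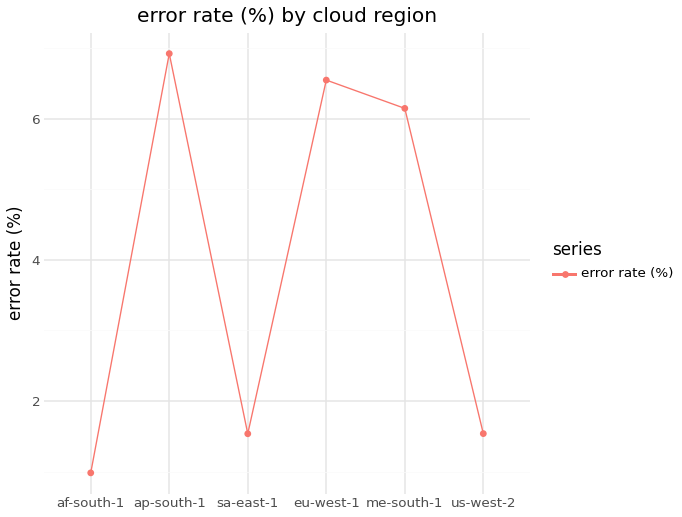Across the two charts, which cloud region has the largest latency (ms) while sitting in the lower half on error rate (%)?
Chart 2 median error rate (%) ≈ 4; below-median cloud regions: af-south-1, sa-east-1, us-west-2. Among those, us-west-2 has the highest latency (ms) (≈ 450).

us-west-2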